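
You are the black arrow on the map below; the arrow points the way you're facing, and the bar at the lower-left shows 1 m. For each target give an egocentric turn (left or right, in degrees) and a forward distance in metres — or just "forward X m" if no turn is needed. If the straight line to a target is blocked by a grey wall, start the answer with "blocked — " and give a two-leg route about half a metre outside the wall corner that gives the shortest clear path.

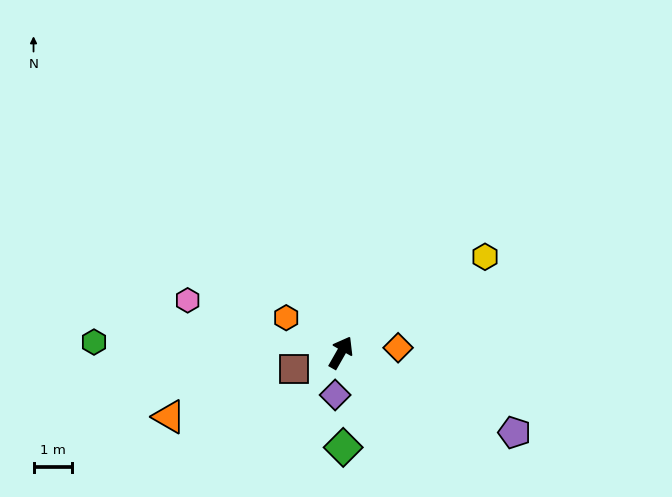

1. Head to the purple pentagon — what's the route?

turn right 85°, forward 5.0 m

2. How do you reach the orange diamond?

turn right 55°, forward 1.5 m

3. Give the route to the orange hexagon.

turn left 87°, forward 1.7 m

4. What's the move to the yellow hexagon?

turn right 27°, forward 4.5 m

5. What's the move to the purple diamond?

turn right 158°, forward 1.1 m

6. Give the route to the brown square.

turn left 139°, forward 1.3 m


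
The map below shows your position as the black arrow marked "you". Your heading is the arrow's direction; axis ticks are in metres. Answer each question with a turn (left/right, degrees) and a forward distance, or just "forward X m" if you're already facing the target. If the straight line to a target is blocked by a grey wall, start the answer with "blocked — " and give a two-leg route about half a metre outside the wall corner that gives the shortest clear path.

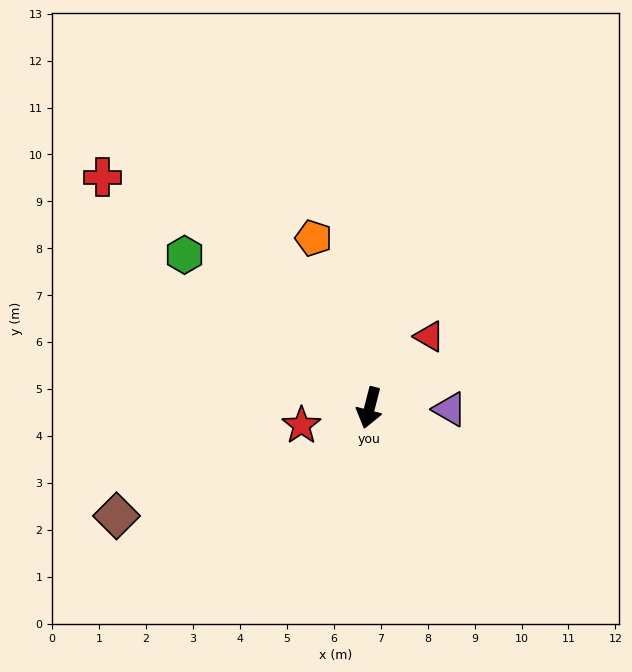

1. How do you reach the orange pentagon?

turn right 147°, forward 3.8 m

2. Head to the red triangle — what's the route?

turn left 154°, forward 2.0 m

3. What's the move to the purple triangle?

turn left 103°, forward 1.7 m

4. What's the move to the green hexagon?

turn right 115°, forward 5.1 m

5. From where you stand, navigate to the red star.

turn right 61°, forward 1.5 m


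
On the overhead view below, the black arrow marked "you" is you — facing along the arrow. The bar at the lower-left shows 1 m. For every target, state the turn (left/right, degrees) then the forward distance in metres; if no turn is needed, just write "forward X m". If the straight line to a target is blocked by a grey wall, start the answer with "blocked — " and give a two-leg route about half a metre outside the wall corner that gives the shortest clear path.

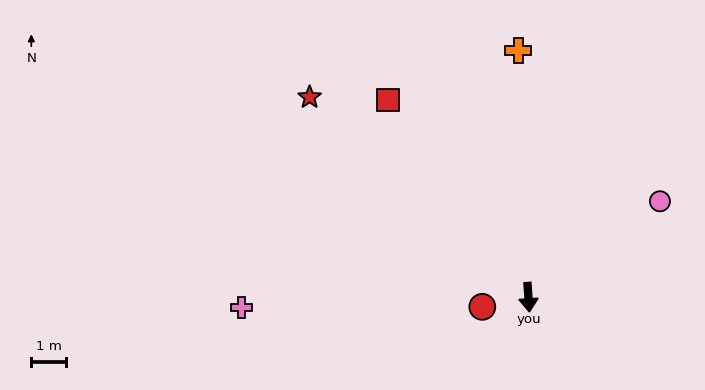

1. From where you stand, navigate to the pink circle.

turn left 122°, forward 4.7 m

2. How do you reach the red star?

turn right 136°, forward 8.6 m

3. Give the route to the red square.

turn right 148°, forward 7.1 m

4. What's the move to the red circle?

turn right 82°, forward 1.4 m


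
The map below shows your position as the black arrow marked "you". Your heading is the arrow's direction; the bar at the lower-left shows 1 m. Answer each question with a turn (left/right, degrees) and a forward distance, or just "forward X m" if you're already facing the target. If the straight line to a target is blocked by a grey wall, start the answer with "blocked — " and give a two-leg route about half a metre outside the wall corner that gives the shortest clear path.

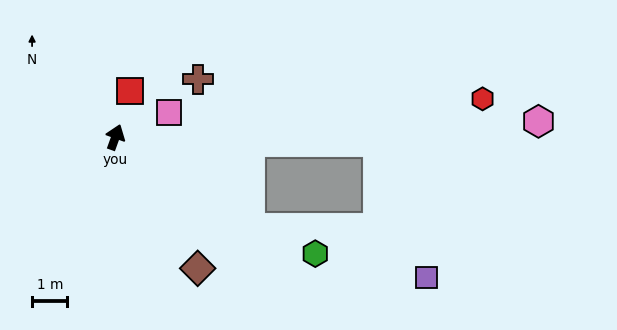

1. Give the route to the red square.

turn left 2°, forward 1.4 m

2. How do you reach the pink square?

turn right 45°, forward 1.7 m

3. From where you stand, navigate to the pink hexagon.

turn right 68°, forward 12.0 m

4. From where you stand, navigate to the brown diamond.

turn right 128°, forward 4.4 m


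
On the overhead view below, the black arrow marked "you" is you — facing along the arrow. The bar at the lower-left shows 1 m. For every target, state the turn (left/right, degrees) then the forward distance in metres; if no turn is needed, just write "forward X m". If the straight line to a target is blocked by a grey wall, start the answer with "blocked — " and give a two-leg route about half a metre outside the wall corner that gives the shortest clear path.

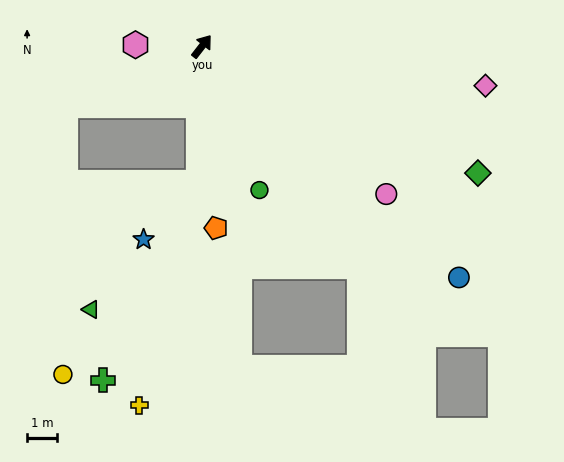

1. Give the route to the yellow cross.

blocked — turn right 144°, forward 4.6 m, then turn right 13°, forward 7.8 m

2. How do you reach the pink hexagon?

turn left 127°, forward 2.2 m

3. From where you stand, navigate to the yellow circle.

blocked — turn left 151°, forward 5.0 m, then turn left 66°, forward 9.1 m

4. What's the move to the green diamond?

turn right 77°, forward 10.3 m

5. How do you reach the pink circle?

turn right 91°, forward 8.0 m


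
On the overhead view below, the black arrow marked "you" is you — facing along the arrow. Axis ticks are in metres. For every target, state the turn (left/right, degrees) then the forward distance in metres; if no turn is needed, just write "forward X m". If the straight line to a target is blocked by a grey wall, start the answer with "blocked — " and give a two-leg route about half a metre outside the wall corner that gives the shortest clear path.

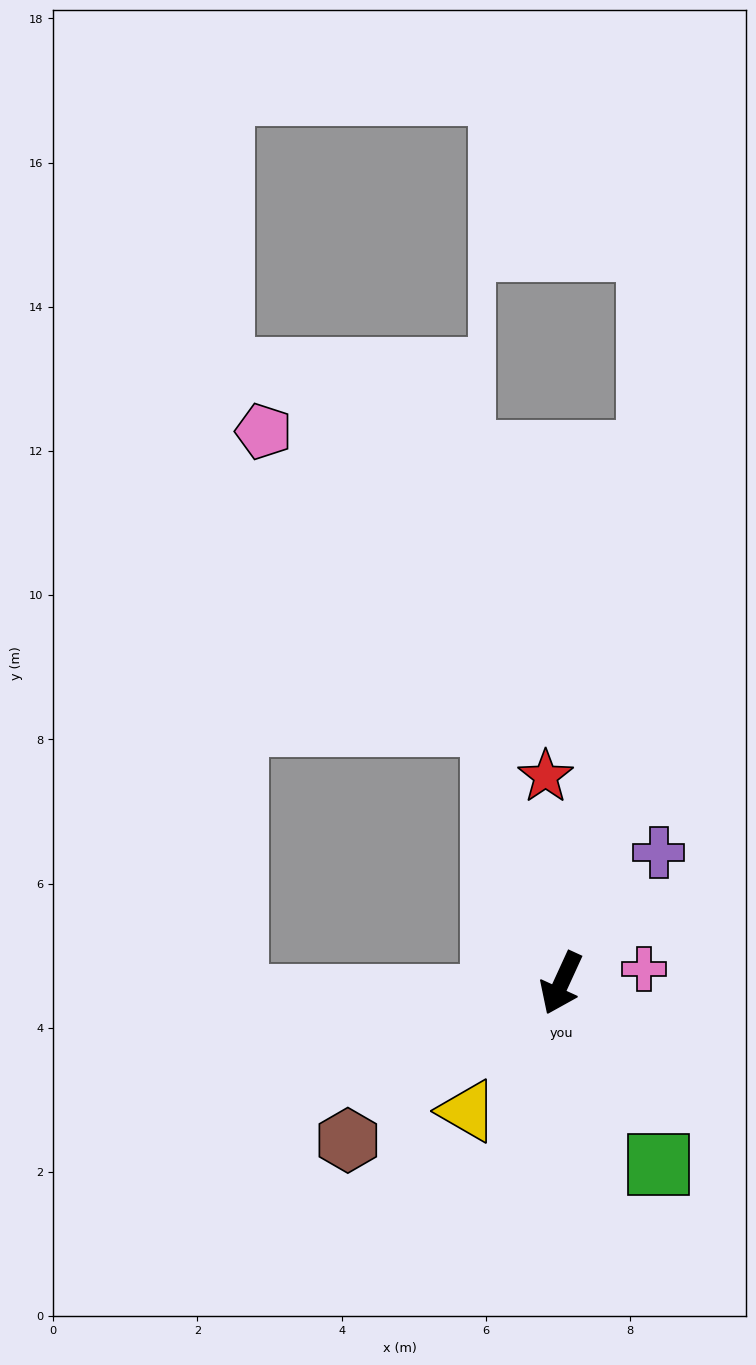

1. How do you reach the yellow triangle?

turn right 12°, forward 2.2 m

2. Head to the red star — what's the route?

turn right 151°, forward 2.9 m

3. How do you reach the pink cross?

turn left 124°, forward 1.2 m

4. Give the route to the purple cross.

turn left 168°, forward 2.3 m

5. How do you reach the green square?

turn left 53°, forward 2.9 m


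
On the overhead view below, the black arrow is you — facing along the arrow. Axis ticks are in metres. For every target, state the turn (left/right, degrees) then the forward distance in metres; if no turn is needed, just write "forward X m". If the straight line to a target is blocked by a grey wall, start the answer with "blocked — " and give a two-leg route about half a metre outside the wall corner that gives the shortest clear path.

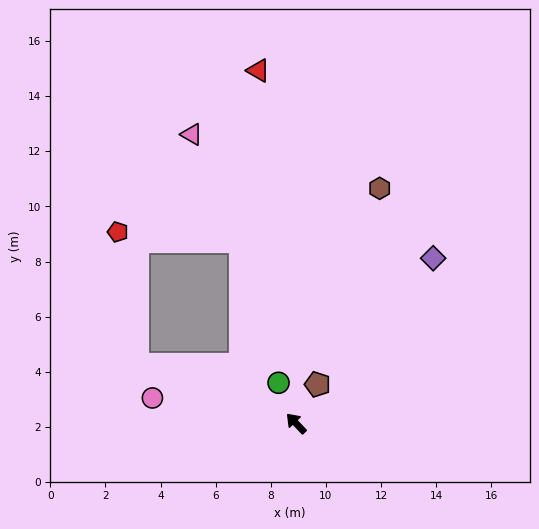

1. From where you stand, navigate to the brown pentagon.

turn right 72°, forward 1.6 m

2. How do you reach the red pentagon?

blocked — turn left 26°, forward 6.1 m, then turn right 61°, forward 4.8 m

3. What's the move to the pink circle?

turn left 36°, forward 5.3 m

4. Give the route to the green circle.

turn right 20°, forward 1.6 m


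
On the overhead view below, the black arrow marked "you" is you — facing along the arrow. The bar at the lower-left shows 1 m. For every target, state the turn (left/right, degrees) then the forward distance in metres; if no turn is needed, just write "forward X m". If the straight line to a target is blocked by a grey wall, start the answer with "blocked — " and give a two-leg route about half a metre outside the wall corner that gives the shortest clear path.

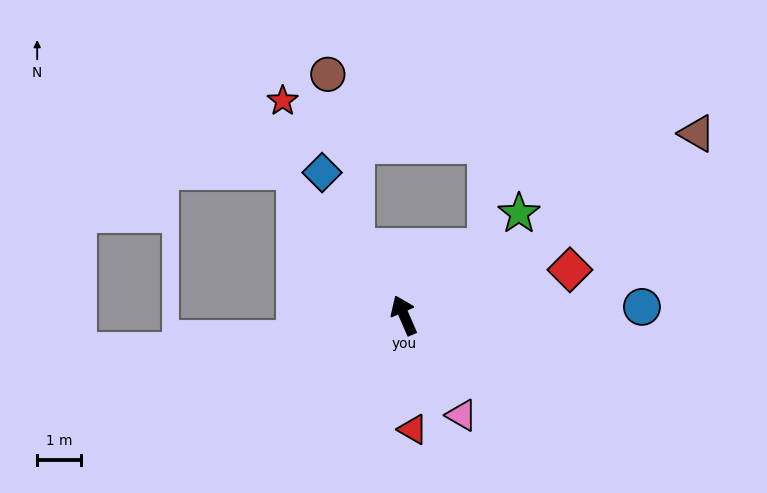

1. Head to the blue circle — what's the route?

turn right 112°, forward 5.4 m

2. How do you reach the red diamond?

turn right 98°, forward 3.9 m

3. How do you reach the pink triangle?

turn right 174°, forward 2.6 m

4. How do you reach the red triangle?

turn left 161°, forward 2.6 m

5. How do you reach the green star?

turn right 72°, forward 3.5 m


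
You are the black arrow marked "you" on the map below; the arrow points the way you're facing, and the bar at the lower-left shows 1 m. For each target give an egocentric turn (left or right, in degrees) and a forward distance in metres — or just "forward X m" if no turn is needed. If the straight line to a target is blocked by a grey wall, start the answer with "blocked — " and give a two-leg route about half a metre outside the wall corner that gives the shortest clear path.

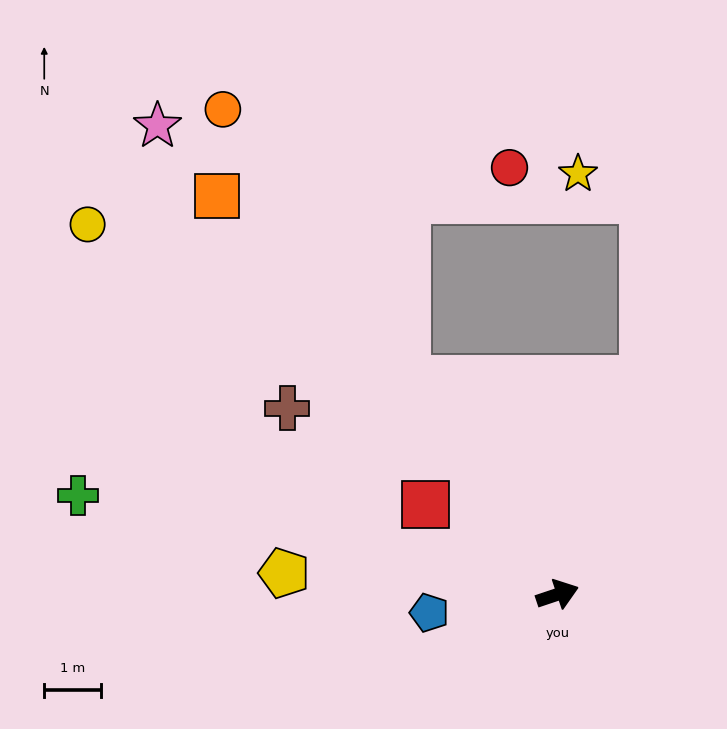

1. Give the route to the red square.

turn left 127°, forward 2.8 m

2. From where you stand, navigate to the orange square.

turn left 112°, forward 9.3 m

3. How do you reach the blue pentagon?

turn left 170°, forward 2.3 m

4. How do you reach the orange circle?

turn left 106°, forward 10.5 m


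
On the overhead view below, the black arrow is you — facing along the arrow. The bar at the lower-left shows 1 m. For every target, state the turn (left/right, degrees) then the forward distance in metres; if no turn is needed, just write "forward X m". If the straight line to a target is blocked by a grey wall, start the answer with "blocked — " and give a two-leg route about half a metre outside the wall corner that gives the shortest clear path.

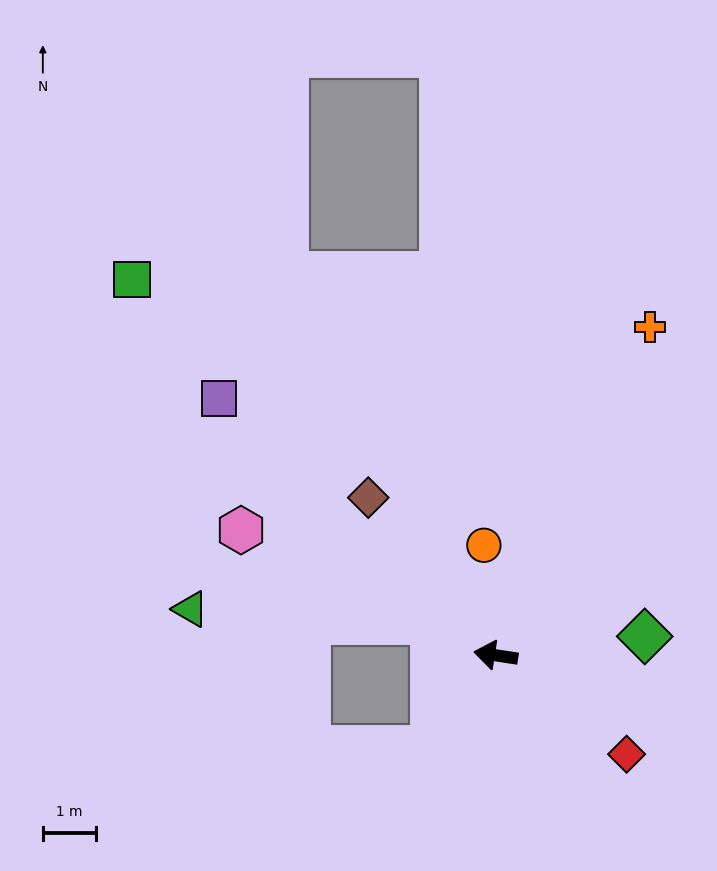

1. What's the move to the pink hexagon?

turn right 17°, forward 5.3 m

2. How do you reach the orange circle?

turn right 75°, forward 2.1 m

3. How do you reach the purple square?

turn right 34°, forward 7.1 m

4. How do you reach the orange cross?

turn right 106°, forward 6.8 m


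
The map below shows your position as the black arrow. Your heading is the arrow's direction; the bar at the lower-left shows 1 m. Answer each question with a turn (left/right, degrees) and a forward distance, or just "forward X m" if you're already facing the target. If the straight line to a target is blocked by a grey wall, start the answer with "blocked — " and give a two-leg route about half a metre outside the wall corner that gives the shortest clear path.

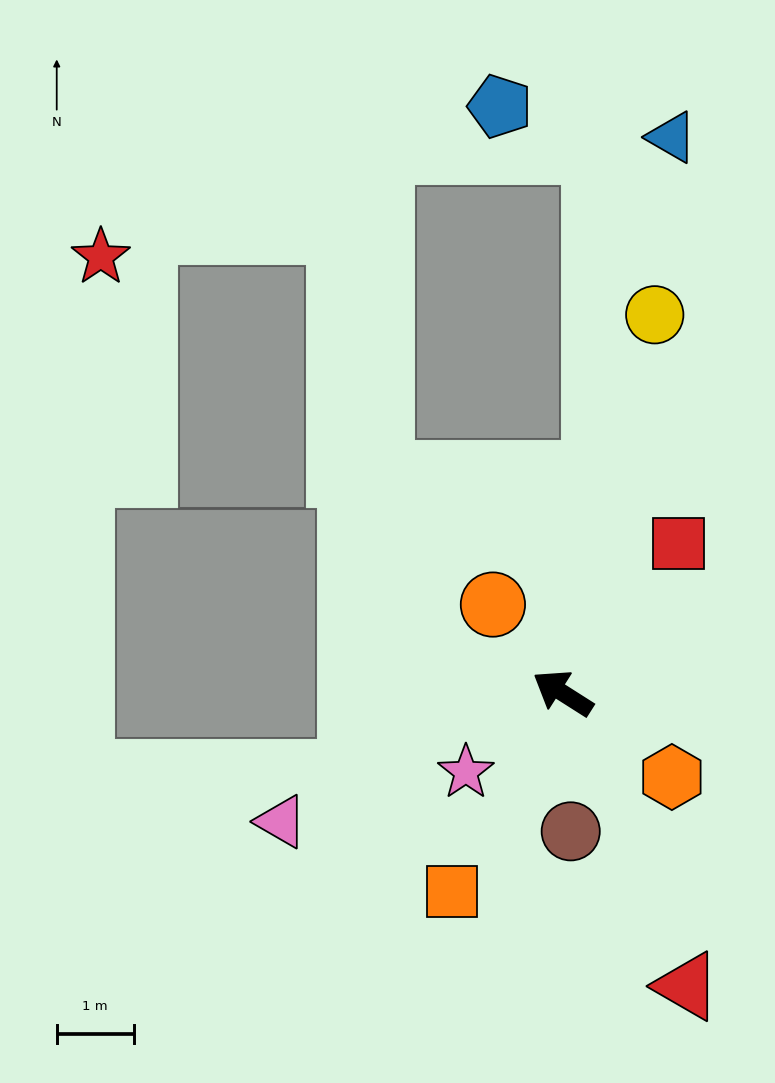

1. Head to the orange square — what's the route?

turn left 93°, forward 3.0 m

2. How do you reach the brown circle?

turn left 126°, forward 1.8 m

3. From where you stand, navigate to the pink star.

turn left 72°, forward 1.6 m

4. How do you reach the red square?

turn right 95°, forward 2.5 m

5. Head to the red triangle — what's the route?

turn left 145°, forward 4.1 m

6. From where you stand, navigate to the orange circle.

turn right 19°, forward 1.5 m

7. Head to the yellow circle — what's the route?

turn right 71°, forward 5.1 m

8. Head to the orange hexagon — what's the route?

turn left 175°, forward 1.8 m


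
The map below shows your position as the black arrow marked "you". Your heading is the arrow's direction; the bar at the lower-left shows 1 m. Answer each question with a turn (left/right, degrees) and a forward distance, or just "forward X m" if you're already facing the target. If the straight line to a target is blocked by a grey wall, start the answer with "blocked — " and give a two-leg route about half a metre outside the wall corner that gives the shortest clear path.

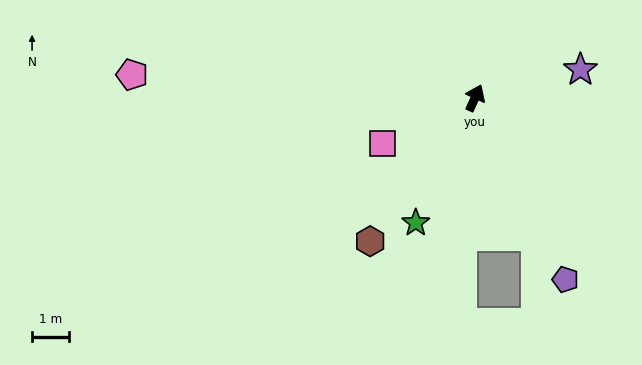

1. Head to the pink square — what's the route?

turn left 141°, forward 2.8 m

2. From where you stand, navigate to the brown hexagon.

turn left 168°, forward 4.8 m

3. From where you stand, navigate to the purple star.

turn right 51°, forward 2.9 m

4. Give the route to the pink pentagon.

turn left 111°, forward 9.2 m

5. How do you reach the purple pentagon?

turn right 129°, forward 5.4 m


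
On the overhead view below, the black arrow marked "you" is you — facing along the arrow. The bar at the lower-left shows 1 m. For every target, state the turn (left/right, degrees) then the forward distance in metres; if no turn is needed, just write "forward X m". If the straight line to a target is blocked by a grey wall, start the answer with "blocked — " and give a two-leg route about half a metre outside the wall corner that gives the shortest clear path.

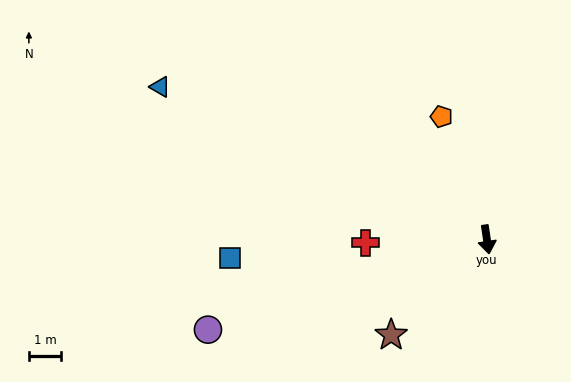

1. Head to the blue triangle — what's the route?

turn right 124°, forward 11.1 m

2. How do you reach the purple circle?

turn right 81°, forward 9.0 m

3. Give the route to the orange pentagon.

turn right 168°, forward 4.0 m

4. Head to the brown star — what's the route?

turn right 54°, forward 4.2 m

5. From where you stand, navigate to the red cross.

turn right 97°, forward 3.7 m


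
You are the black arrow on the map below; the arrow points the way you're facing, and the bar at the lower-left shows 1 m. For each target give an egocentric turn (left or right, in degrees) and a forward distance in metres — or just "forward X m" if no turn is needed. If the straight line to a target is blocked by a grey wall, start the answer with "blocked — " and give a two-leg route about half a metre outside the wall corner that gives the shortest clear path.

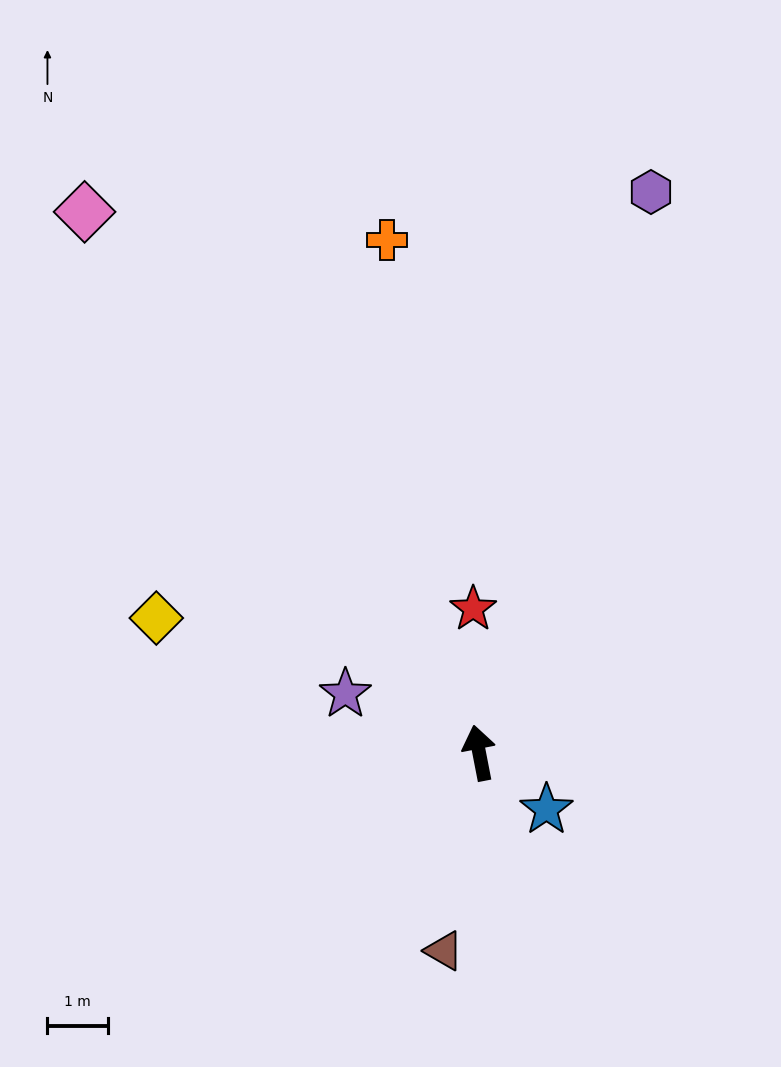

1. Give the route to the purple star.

turn left 55°, forward 2.4 m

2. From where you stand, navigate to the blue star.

turn right 141°, forward 1.5 m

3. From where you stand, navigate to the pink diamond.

turn left 25°, forward 11.1 m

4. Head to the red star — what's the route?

turn right 9°, forward 2.4 m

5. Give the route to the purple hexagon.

turn right 28°, forward 9.7 m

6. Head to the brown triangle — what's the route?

turn left 159°, forward 3.3 m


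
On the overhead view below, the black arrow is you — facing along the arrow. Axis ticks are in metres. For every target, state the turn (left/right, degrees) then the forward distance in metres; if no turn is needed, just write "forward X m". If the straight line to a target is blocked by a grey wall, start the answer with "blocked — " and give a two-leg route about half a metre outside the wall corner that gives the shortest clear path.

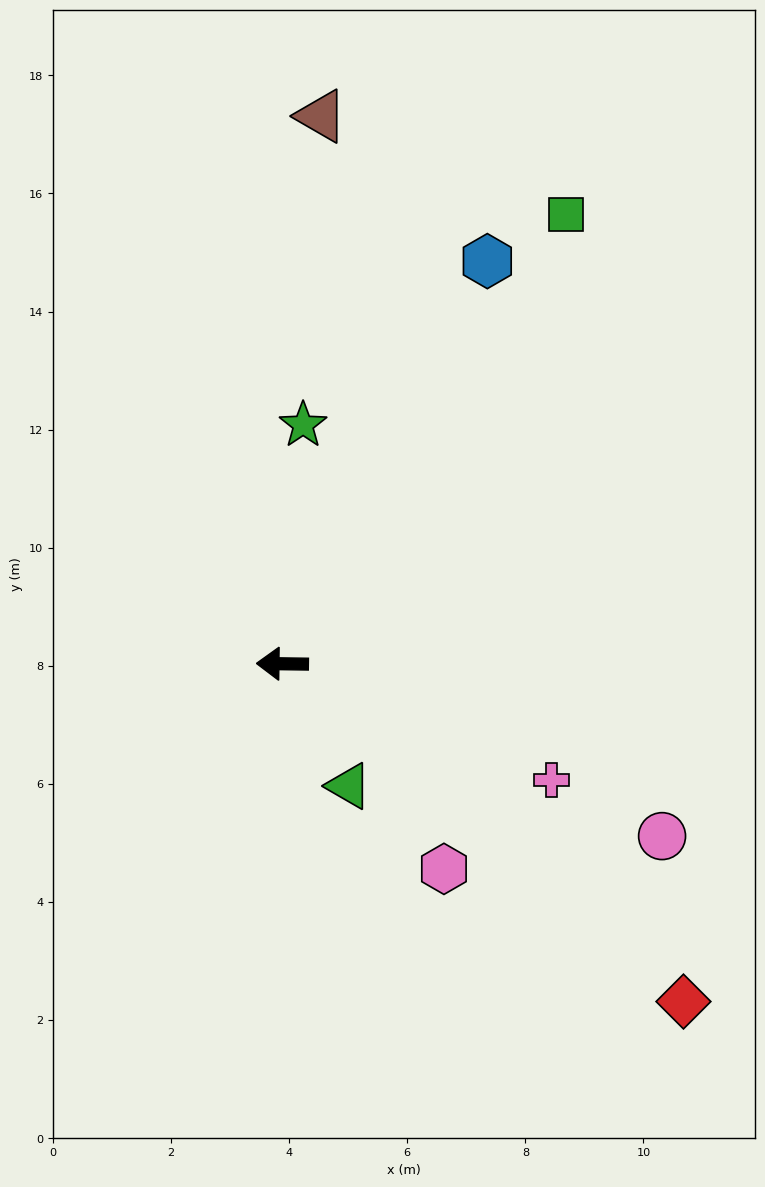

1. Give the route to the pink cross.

turn left 157°, forward 5.0 m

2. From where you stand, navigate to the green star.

turn right 94°, forward 4.1 m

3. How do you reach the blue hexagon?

turn right 116°, forward 7.7 m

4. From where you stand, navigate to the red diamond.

turn left 141°, forward 8.9 m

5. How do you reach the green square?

turn right 121°, forward 9.0 m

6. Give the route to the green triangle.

turn left 119°, forward 2.4 m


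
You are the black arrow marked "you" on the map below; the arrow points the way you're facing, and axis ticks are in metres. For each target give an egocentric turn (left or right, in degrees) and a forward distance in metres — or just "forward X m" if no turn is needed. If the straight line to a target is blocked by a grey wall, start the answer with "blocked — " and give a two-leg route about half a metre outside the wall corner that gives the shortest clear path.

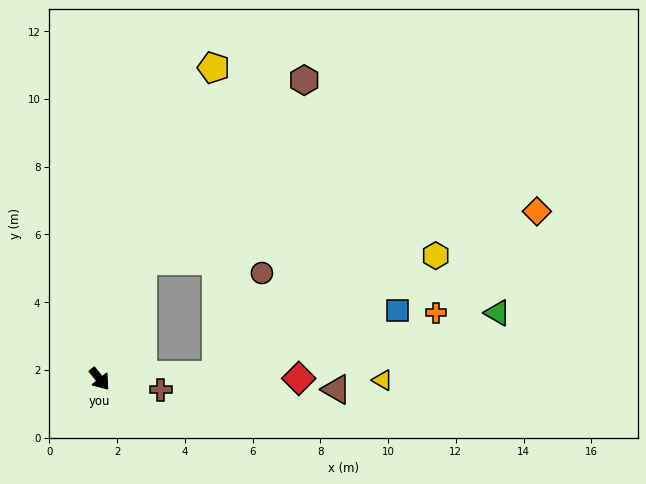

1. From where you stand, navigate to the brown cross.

turn left 41°, forward 1.8 m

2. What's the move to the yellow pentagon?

turn left 121°, forward 9.8 m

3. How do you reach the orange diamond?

blocked — turn left 121°, forward 3.7 m, then turn right 63°, forward 11.7 m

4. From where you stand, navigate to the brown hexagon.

blocked — turn left 121°, forward 3.7 m, then turn right 22°, forward 7.1 m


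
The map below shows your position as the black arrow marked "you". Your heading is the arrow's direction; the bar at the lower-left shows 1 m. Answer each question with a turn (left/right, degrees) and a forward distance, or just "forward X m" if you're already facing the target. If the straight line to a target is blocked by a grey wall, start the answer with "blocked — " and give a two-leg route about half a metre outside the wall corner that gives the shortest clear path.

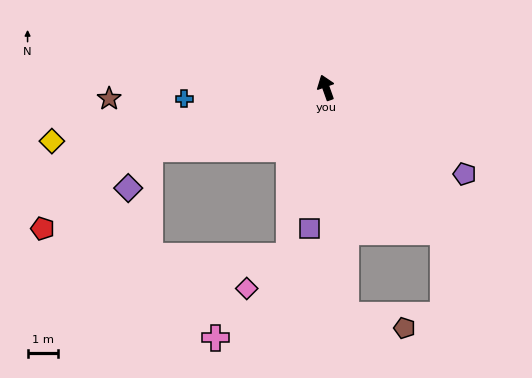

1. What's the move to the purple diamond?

blocked — turn left 90°, forward 6.1 m, then turn left 41°, forward 1.5 m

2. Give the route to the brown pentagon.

blocked — turn left 165°, forward 7.4 m, then turn left 73°, forward 2.0 m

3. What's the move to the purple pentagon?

turn right 142°, forward 5.3 m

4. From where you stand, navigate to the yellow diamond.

turn left 81°, forward 9.1 m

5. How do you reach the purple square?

turn left 154°, forward 4.6 m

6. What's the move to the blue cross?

turn left 75°, forward 4.6 m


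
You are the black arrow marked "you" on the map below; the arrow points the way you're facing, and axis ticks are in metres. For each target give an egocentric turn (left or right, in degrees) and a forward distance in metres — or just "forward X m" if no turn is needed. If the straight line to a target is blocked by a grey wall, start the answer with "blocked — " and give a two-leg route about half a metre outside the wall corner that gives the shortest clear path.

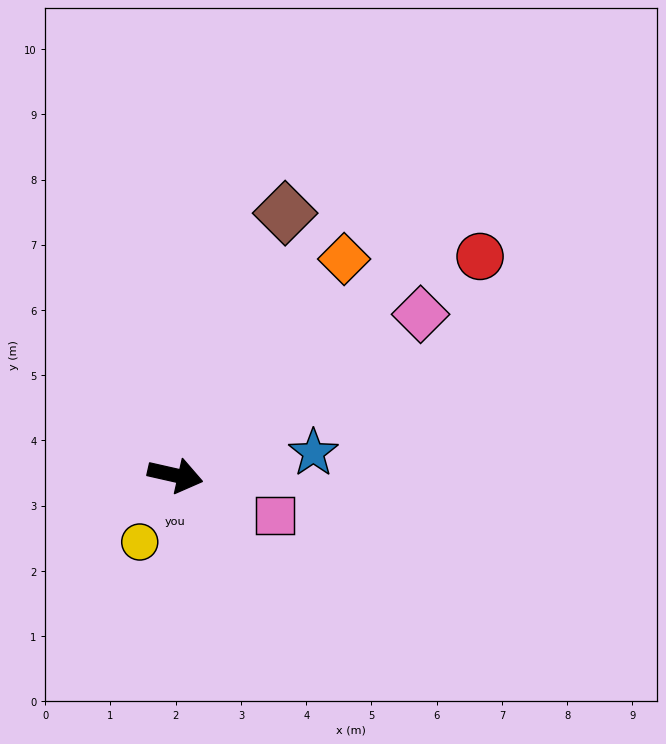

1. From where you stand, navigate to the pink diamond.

turn left 46°, forward 4.5 m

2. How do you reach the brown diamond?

turn left 80°, forward 4.4 m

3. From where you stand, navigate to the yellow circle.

turn right 105°, forward 1.2 m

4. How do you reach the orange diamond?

turn left 65°, forward 4.2 m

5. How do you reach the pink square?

turn right 9°, forward 1.6 m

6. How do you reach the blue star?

turn left 22°, forward 2.1 m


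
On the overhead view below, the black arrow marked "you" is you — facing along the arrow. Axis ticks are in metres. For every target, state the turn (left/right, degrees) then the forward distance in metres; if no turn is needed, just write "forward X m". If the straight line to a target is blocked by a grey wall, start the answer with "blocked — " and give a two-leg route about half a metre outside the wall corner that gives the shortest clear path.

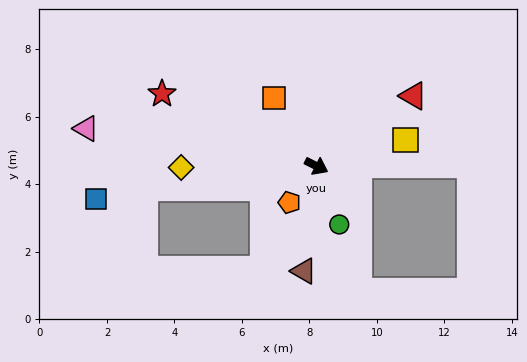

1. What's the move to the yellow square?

turn left 43°, forward 2.7 m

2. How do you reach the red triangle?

turn left 63°, forward 3.5 m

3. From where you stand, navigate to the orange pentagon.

turn right 100°, forward 1.3 m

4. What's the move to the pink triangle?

turn right 163°, forward 6.9 m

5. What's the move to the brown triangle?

turn right 70°, forward 3.1 m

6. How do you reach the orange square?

turn left 148°, forward 2.4 m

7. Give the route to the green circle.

turn right 42°, forward 1.9 m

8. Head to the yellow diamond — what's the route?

turn right 153°, forward 4.0 m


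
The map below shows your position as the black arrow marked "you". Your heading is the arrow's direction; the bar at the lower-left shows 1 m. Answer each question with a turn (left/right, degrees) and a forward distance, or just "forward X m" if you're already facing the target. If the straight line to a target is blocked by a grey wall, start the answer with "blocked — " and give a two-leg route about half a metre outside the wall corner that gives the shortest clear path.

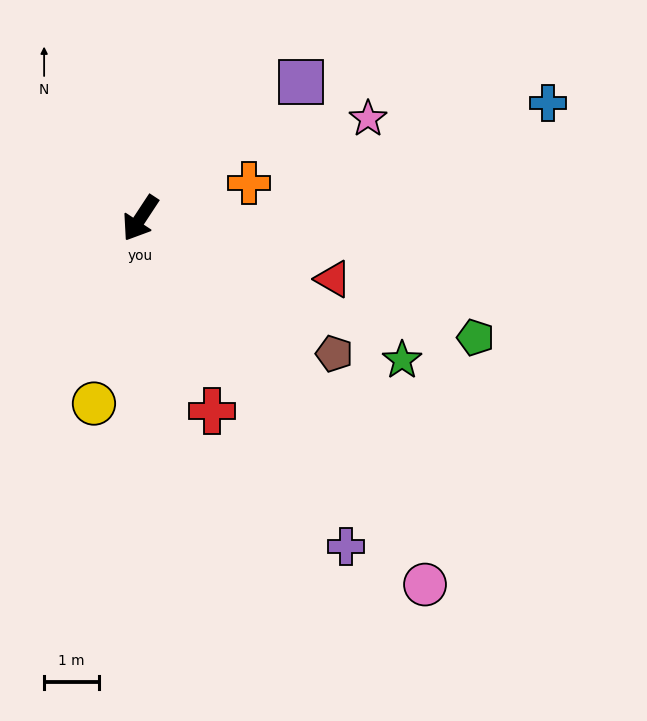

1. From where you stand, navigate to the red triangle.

turn left 106°, forward 3.7 m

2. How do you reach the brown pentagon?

turn left 88°, forward 4.3 m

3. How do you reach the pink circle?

turn left 71°, forward 8.4 m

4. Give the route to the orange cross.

turn left 141°, forward 2.1 m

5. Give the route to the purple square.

turn left 164°, forward 3.8 m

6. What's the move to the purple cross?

turn left 65°, forward 7.0 m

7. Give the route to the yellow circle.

turn left 19°, forward 3.5 m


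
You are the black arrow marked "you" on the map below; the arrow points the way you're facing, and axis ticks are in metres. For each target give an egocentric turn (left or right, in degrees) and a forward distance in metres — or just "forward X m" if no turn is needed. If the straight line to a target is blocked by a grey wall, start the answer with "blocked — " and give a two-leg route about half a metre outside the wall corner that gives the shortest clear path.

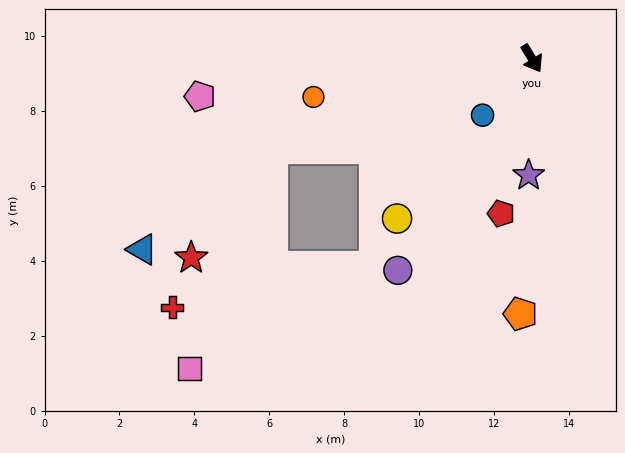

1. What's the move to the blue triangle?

blocked — turn right 102°, forward 7.3 m, then turn left 19°, forward 4.4 m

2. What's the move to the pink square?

blocked — turn right 102°, forward 7.3 m, then turn left 50°, forward 6.3 m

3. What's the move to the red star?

blocked — turn right 102°, forward 7.3 m, then turn left 34°, forward 3.6 m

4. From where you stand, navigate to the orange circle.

turn right 111°, forward 5.9 m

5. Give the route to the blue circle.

turn right 72°, forward 2.0 m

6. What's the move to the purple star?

turn right 33°, forward 3.1 m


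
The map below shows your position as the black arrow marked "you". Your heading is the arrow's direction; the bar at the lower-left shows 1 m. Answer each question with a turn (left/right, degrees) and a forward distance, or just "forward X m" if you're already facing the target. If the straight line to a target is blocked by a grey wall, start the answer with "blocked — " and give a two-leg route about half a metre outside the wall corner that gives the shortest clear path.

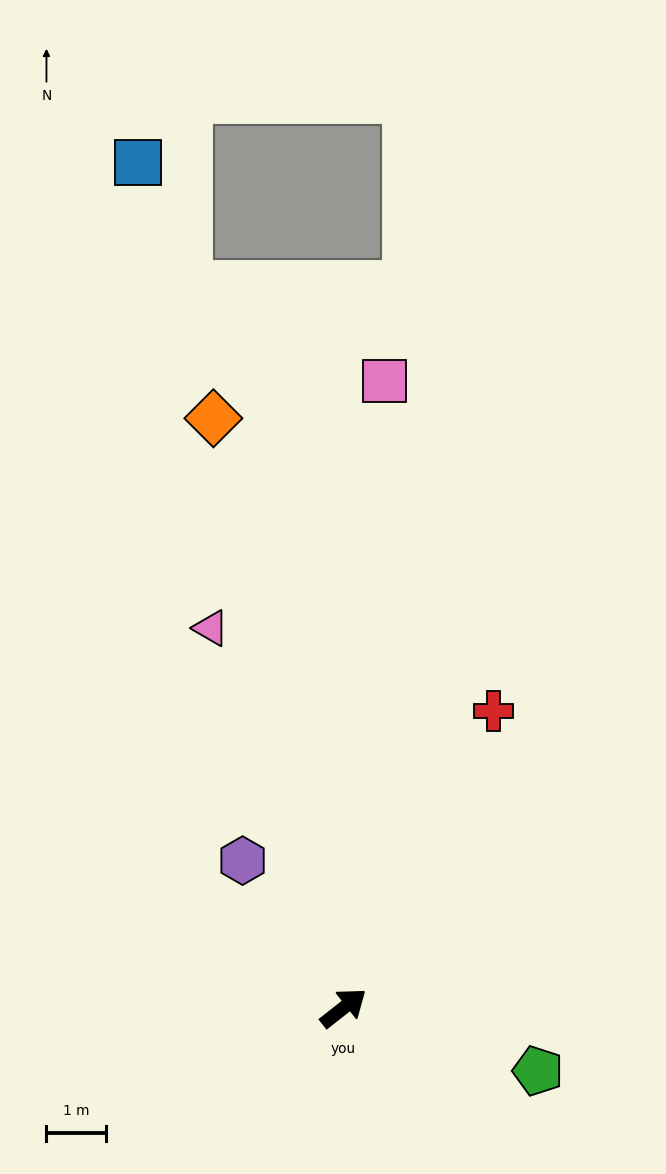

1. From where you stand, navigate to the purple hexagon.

turn left 86°, forward 3.0 m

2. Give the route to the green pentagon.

turn right 56°, forward 3.5 m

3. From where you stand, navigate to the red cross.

turn left 25°, forward 5.6 m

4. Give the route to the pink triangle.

turn left 71°, forward 6.8 m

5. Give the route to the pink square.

turn left 48°, forward 10.6 m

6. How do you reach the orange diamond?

turn left 64°, forward 10.2 m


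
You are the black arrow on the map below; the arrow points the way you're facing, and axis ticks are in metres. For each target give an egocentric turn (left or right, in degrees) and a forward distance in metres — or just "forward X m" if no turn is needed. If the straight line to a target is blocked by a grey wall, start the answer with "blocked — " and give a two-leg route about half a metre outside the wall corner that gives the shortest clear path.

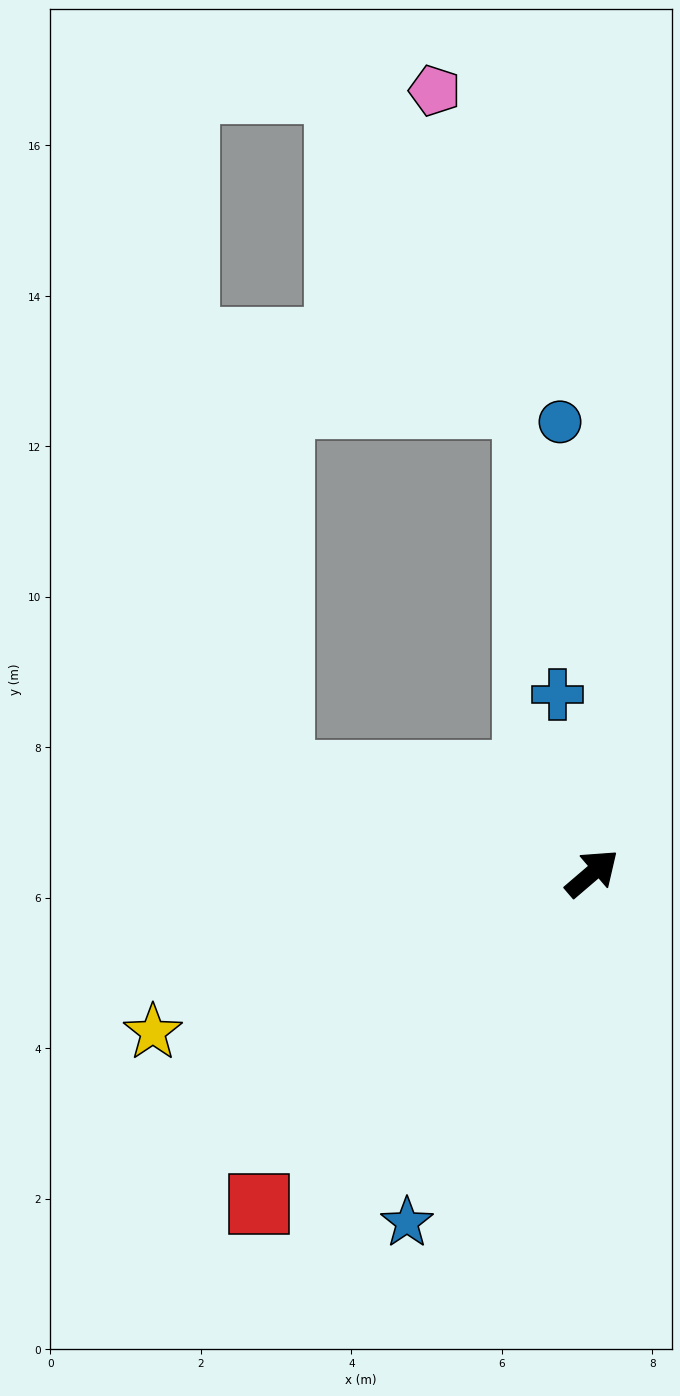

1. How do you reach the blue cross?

turn left 60°, forward 2.4 m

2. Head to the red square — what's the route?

turn right 176°, forward 6.2 m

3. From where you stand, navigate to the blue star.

turn right 158°, forward 5.3 m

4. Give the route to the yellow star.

turn left 159°, forward 6.2 m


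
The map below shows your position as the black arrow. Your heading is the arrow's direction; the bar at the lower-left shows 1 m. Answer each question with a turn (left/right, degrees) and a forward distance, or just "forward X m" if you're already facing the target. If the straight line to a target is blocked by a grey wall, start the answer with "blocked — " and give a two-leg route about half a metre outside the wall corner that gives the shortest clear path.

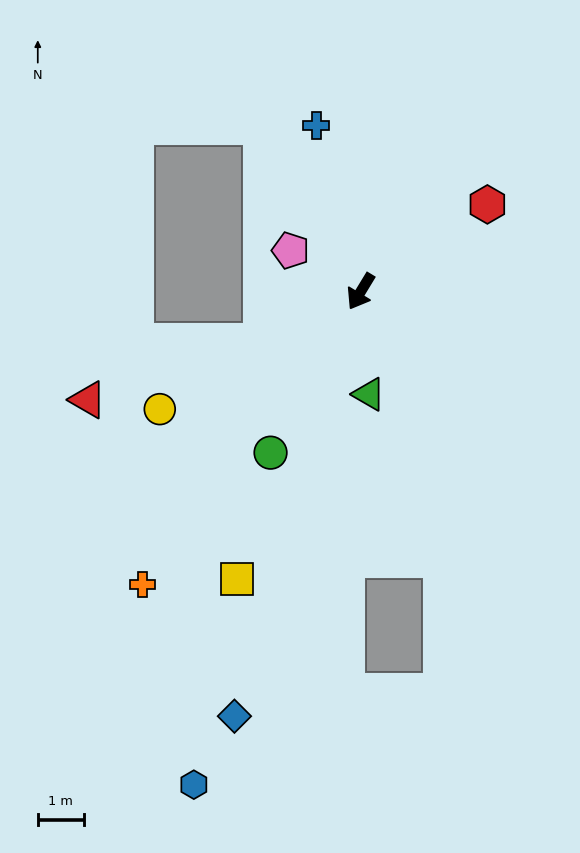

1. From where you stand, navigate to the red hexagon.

turn left 156°, forward 3.4 m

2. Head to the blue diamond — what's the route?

turn left 15°, forward 9.7 m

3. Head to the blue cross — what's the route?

turn right 134°, forward 3.8 m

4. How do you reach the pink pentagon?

turn right 89°, forward 1.8 m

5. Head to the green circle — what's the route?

turn left 2°, forward 4.0 m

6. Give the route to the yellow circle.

turn right 28°, forward 5.1 m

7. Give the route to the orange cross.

turn right 5°, forward 8.0 m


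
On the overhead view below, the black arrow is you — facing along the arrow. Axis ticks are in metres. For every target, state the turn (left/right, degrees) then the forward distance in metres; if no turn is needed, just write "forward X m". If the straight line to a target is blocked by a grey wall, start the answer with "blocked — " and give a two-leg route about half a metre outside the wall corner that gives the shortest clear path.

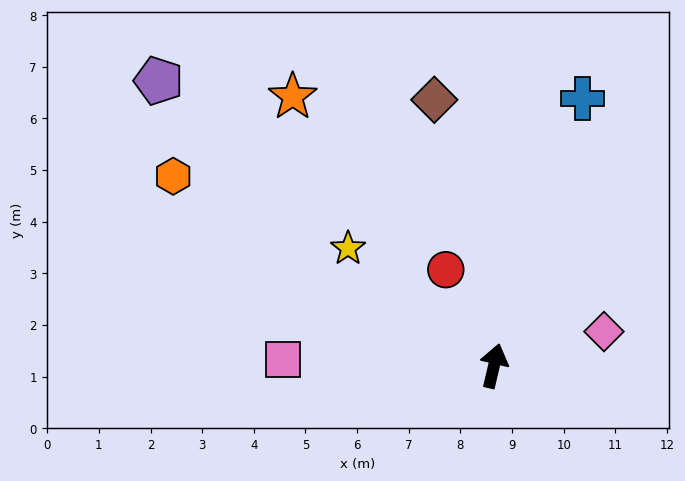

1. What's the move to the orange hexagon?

turn left 73°, forward 7.2 m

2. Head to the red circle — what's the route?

turn left 40°, forward 2.1 m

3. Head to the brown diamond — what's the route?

turn left 26°, forward 5.3 m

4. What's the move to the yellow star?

turn left 64°, forward 3.6 m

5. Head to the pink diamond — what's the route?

turn right 59°, forward 2.2 m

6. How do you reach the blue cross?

turn right 5°, forward 5.5 m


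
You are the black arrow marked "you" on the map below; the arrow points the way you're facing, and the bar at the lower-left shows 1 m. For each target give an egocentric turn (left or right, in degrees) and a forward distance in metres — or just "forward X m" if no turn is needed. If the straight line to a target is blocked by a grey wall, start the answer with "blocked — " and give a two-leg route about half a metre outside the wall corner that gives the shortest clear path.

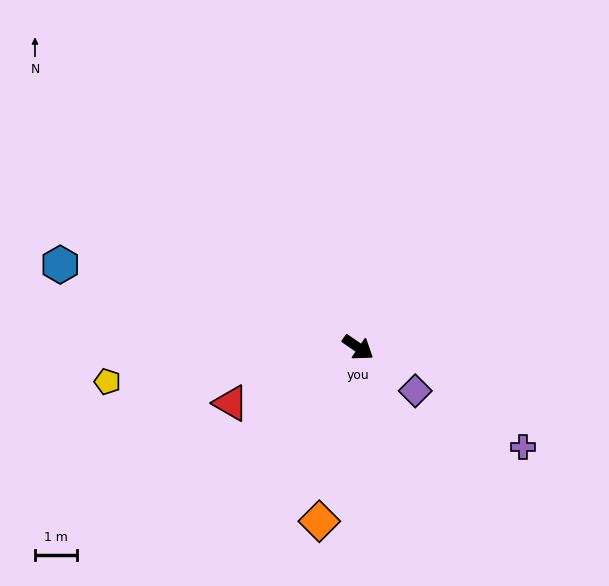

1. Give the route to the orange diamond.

turn right 68°, forward 4.3 m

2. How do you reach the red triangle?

turn right 122°, forward 3.3 m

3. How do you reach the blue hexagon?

turn right 161°, forward 7.4 m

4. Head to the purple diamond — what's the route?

turn right 3°, forward 1.7 m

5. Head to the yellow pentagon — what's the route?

turn right 138°, forward 6.1 m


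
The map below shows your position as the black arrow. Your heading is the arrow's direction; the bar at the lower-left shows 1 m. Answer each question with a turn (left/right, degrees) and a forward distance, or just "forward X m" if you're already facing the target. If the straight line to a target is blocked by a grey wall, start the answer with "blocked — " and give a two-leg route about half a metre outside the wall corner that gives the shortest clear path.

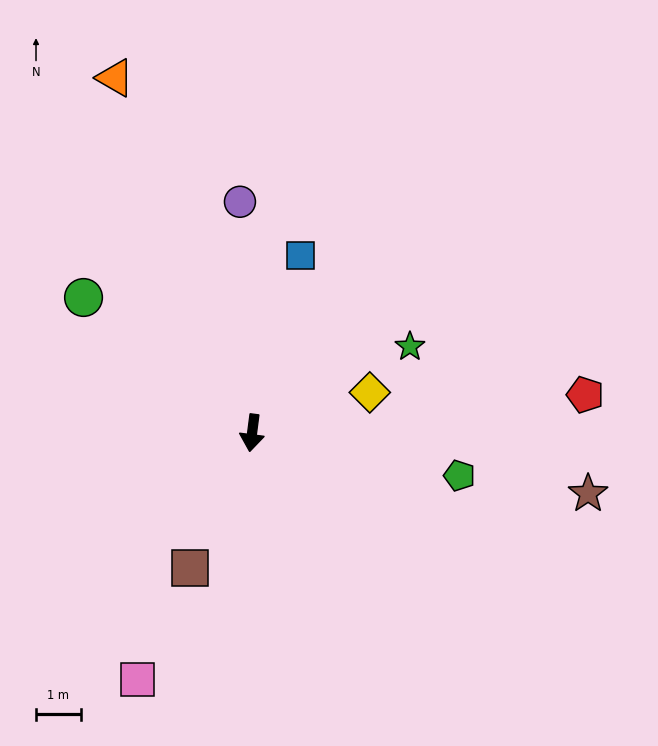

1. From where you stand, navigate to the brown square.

turn right 17°, forward 3.3 m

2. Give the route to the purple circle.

turn right 170°, forward 5.2 m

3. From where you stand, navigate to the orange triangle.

turn right 152°, forward 8.5 m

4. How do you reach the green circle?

turn right 121°, forward 4.8 m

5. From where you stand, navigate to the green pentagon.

turn left 86°, forward 4.7 m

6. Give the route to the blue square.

turn left 172°, forward 4.1 m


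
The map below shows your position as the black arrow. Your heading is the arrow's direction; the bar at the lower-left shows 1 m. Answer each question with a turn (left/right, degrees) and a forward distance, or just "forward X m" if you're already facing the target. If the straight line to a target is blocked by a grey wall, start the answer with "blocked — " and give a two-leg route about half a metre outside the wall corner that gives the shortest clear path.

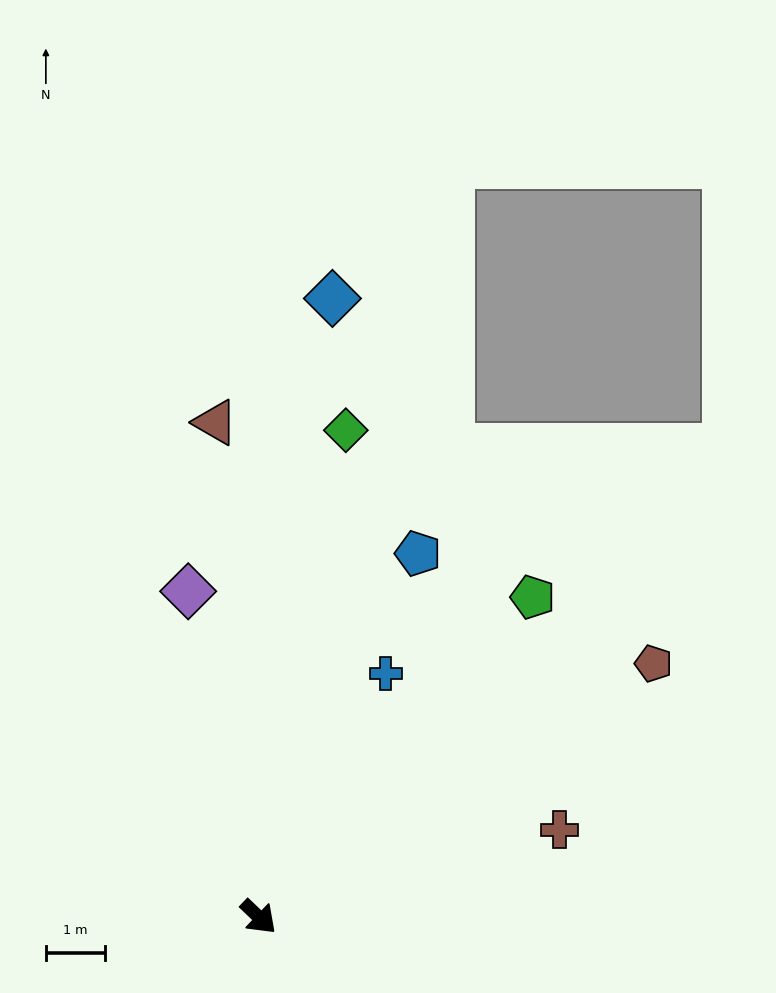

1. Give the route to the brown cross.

turn left 60°, forward 5.3 m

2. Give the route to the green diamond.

turn left 124°, forward 8.3 m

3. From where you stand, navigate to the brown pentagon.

turn left 76°, forward 7.9 m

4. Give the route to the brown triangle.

turn left 139°, forward 8.4 m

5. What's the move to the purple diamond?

turn left 146°, forward 5.6 m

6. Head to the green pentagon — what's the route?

turn left 93°, forward 7.1 m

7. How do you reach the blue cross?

turn left 106°, forward 4.6 m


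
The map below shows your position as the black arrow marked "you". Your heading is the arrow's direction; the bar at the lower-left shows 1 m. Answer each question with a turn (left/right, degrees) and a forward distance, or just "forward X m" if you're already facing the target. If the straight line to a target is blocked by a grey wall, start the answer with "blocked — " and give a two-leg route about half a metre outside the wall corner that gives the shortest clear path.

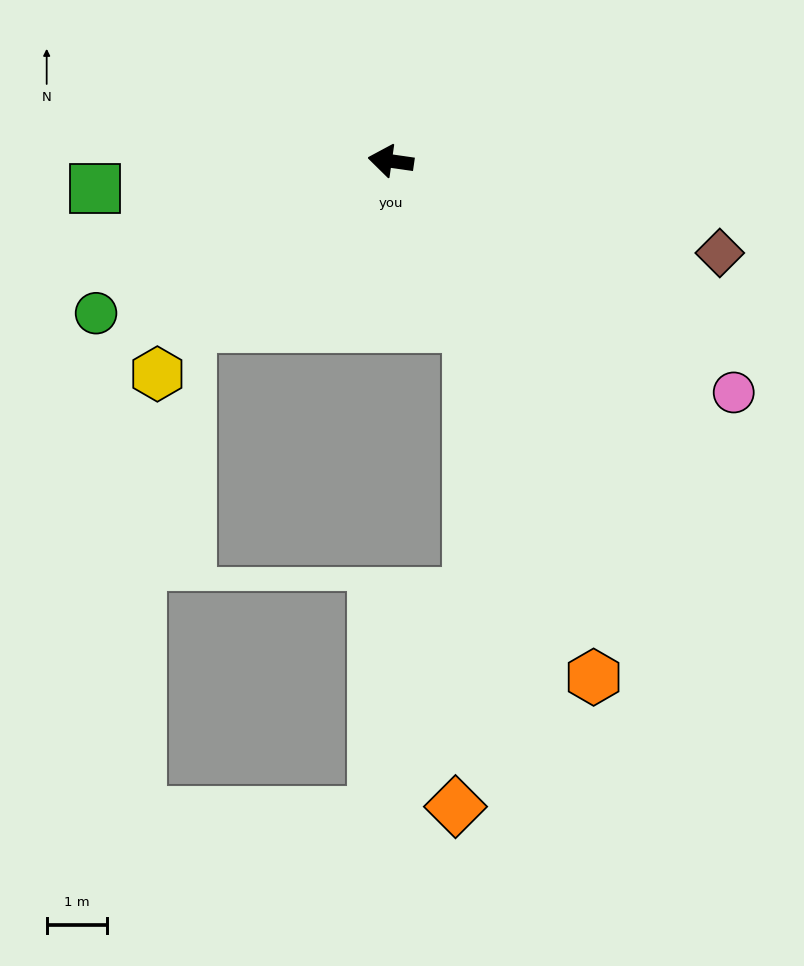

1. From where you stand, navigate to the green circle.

turn left 35°, forward 5.5 m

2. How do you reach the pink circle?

turn left 154°, forward 6.9 m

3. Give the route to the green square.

turn left 13°, forward 4.9 m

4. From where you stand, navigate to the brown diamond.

turn left 173°, forward 5.7 m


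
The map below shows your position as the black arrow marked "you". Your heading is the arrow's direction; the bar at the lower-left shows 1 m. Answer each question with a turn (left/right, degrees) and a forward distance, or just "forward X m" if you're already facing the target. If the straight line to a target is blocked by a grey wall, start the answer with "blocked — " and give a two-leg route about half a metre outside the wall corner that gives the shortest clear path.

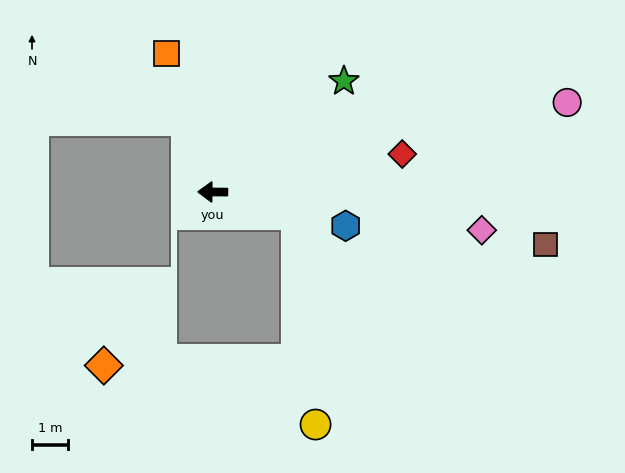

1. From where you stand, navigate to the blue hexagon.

turn left 166°, forward 3.8 m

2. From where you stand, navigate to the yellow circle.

blocked — turn left 166°, forward 2.4 m, then turn right 70°, forward 5.8 m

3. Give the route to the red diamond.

turn right 168°, forward 5.3 m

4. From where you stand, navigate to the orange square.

turn right 71°, forward 4.0 m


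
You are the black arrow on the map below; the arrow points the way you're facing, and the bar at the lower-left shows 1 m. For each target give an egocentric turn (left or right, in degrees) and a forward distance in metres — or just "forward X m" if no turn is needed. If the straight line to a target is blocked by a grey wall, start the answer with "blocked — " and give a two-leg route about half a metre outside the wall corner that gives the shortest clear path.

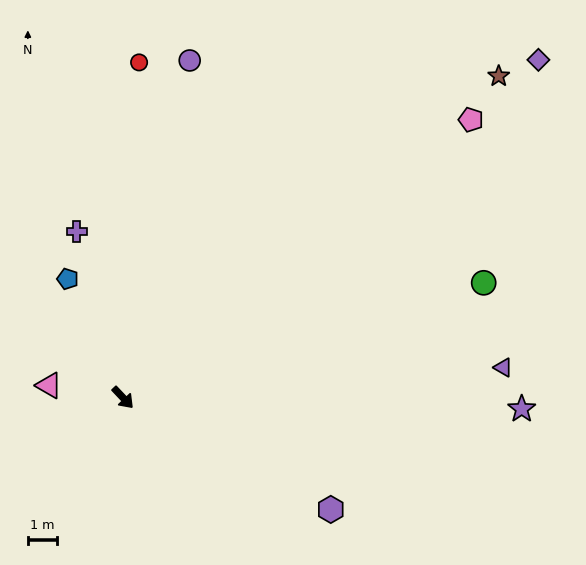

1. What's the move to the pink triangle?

turn right 143°, forward 2.5 m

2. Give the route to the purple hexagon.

turn left 18°, forward 8.0 m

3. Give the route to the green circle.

turn left 64°, forward 12.8 m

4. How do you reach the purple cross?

turn left 152°, forward 5.8 m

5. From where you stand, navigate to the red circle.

turn left 134°, forward 11.4 m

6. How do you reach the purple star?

turn left 45°, forward 13.5 m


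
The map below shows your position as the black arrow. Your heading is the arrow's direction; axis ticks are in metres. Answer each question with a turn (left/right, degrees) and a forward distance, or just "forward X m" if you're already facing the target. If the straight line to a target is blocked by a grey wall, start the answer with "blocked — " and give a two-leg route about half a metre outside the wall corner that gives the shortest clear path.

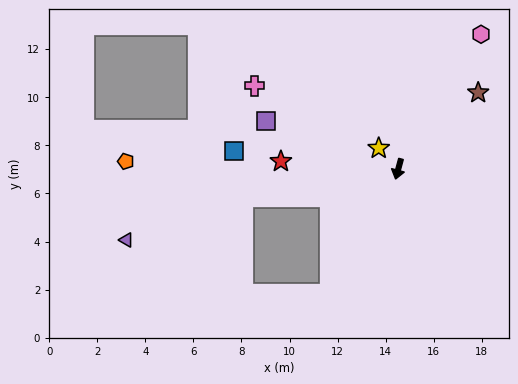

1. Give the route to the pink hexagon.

turn left 164°, forward 6.6 m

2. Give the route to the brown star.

turn left 149°, forward 4.6 m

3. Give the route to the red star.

turn right 79°, forward 4.9 m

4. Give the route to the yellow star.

turn right 122°, forward 1.2 m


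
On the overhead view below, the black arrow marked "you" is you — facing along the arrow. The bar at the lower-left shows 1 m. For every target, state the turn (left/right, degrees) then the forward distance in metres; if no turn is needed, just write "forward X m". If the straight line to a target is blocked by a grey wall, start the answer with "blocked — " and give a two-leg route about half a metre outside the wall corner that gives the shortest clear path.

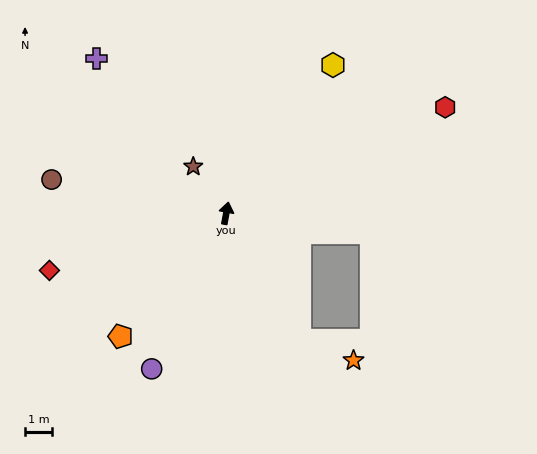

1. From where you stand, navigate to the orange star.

blocked — turn right 139°, forward 5.5 m, then turn left 39°, forward 2.2 m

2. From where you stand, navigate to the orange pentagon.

turn left 150°, forward 6.1 m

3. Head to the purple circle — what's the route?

turn left 165°, forward 6.5 m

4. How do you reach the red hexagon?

turn right 54°, forward 9.1 m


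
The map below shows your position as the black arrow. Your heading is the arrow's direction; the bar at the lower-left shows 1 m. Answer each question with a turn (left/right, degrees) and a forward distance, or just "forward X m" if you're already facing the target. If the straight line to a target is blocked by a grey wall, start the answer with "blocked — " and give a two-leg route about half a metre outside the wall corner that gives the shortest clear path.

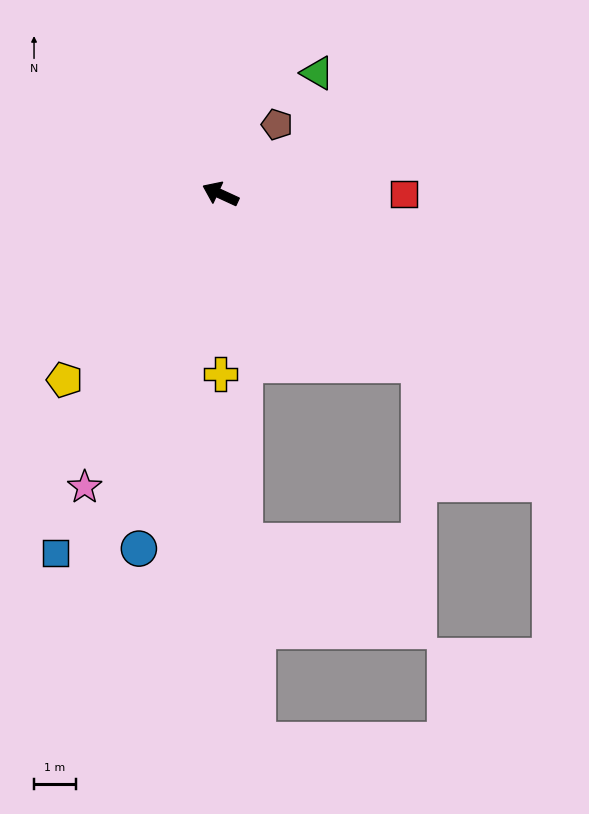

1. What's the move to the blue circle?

turn left 102°, forward 8.7 m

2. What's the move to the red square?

turn right 155°, forward 4.4 m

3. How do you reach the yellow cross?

turn left 115°, forward 4.3 m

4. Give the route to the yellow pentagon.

turn left 75°, forward 5.8 m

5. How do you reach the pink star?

turn left 90°, forward 7.7 m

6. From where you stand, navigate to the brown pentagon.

turn right 104°, forward 2.1 m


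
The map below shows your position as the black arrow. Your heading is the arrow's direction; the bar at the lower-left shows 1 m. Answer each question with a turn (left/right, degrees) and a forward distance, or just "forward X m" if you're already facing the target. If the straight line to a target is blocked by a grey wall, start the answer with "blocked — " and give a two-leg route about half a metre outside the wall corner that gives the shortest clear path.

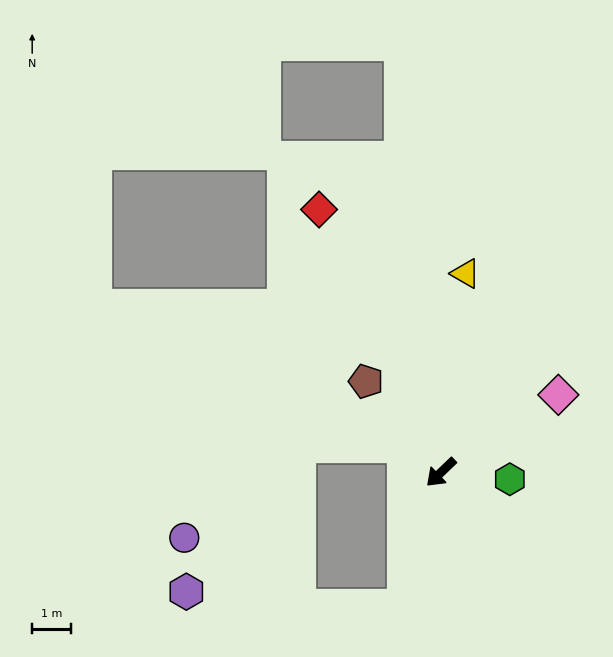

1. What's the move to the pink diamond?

turn left 170°, forward 3.6 m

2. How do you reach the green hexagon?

turn left 131°, forward 1.8 m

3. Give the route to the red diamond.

turn right 109°, forward 7.5 m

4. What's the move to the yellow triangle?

turn right 141°, forward 5.2 m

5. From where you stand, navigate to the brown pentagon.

turn right 94°, forward 3.0 m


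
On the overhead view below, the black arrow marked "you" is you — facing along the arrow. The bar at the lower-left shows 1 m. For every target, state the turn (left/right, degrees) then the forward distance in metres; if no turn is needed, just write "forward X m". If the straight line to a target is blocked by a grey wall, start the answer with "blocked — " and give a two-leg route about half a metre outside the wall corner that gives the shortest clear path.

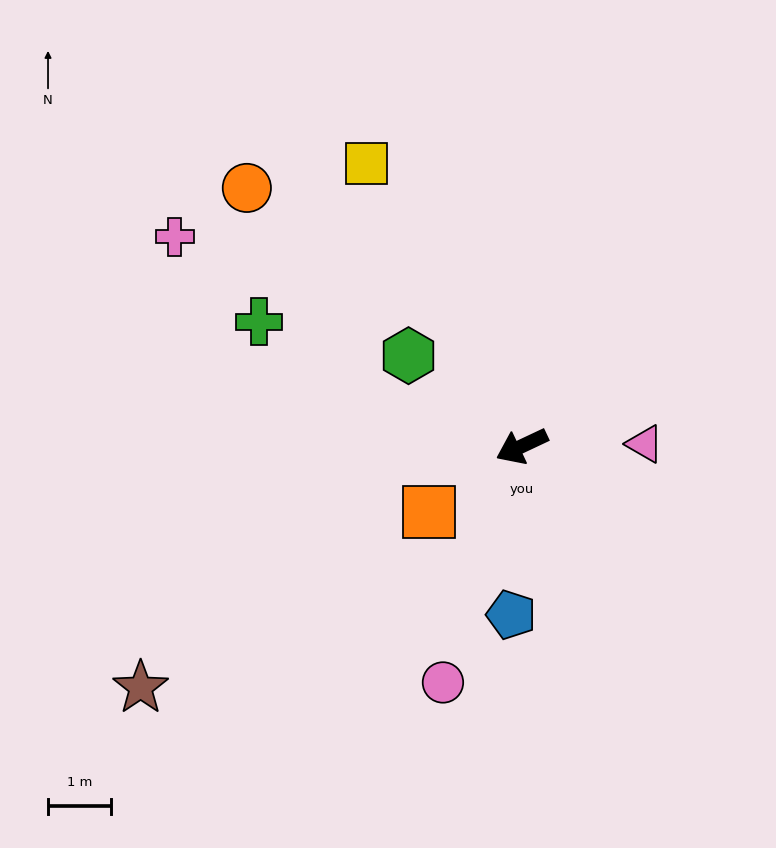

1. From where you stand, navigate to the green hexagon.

turn right 64°, forward 2.3 m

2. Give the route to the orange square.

turn left 10°, forward 1.8 m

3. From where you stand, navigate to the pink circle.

turn left 46°, forward 4.0 m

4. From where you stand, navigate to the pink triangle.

turn left 156°, forward 2.0 m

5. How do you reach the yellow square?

turn right 86°, forward 5.2 m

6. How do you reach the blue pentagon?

turn left 61°, forward 2.7 m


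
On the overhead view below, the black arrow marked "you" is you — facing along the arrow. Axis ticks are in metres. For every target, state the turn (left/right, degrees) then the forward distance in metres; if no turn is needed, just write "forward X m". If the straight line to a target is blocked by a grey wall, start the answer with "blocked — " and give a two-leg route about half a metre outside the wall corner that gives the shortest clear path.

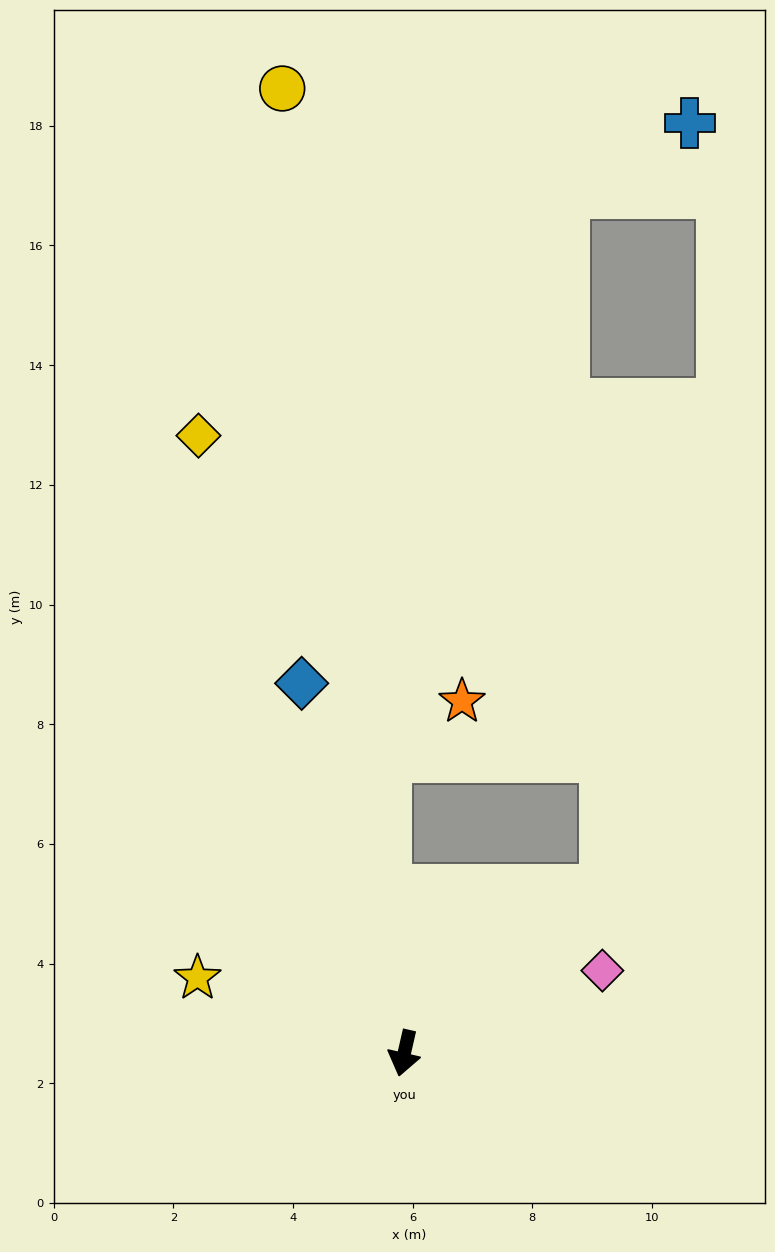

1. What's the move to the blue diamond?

turn right 152°, forward 6.4 m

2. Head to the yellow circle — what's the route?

turn right 160°, forward 16.2 m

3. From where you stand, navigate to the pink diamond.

turn left 126°, forward 3.6 m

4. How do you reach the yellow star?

turn right 97°, forward 3.7 m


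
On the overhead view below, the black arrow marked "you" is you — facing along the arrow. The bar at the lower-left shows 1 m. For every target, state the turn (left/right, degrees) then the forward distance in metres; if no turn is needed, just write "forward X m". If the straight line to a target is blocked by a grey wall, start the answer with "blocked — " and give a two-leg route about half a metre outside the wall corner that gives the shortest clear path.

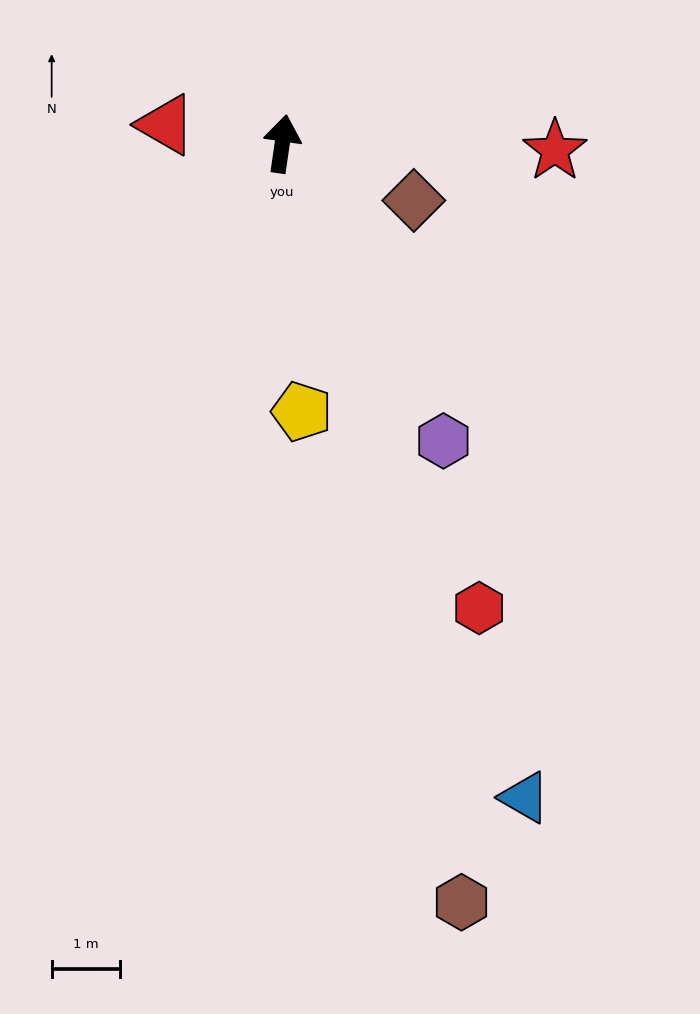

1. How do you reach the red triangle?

turn left 89°, forward 1.7 m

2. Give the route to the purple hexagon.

turn right 143°, forward 4.9 m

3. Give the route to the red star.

turn right 83°, forward 4.0 m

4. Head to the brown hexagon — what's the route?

turn right 158°, forward 11.4 m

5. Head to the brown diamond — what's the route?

turn right 105°, forward 2.1 m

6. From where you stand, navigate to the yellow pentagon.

turn right 168°, forward 3.9 m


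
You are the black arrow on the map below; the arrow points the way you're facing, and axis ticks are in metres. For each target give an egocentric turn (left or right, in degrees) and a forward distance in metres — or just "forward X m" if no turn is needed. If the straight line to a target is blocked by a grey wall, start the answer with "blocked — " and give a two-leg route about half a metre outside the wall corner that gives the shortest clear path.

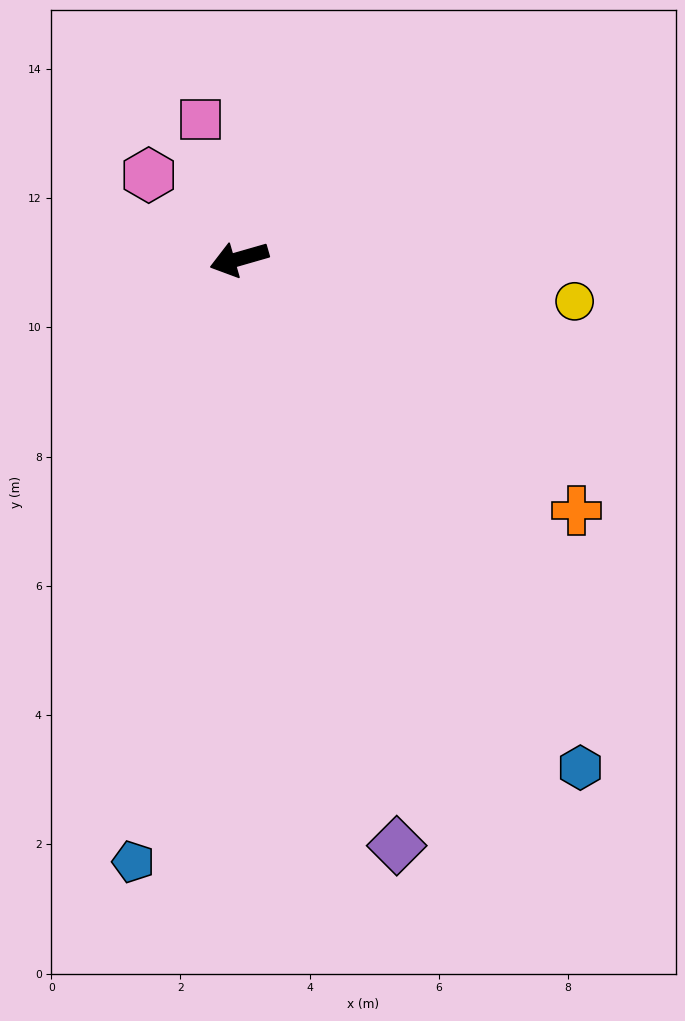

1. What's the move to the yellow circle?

turn left 157°, forward 5.2 m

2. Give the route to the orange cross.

turn left 127°, forward 6.5 m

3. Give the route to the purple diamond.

turn left 89°, forward 9.4 m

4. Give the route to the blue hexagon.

turn left 108°, forward 9.5 m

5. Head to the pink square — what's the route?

turn right 91°, forward 2.2 m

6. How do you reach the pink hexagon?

turn right 59°, forward 1.9 m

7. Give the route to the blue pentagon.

turn left 64°, forward 9.5 m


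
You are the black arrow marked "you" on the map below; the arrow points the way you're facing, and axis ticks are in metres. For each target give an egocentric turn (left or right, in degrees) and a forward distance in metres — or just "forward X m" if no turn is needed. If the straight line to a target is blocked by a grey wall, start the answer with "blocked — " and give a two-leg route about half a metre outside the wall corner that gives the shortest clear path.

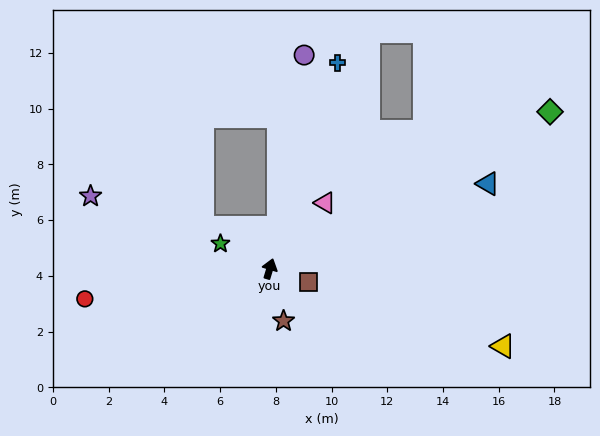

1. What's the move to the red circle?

turn left 116°, forward 6.7 m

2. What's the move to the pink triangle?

turn right 23°, forward 3.1 m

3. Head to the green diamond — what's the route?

turn right 44°, forward 11.5 m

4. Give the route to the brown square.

turn right 92°, forward 1.5 m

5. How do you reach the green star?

turn left 80°, forward 2.0 m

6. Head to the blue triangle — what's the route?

turn right 52°, forward 8.4 m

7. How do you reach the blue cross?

forward 7.8 m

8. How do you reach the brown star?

turn right 148°, forward 1.9 m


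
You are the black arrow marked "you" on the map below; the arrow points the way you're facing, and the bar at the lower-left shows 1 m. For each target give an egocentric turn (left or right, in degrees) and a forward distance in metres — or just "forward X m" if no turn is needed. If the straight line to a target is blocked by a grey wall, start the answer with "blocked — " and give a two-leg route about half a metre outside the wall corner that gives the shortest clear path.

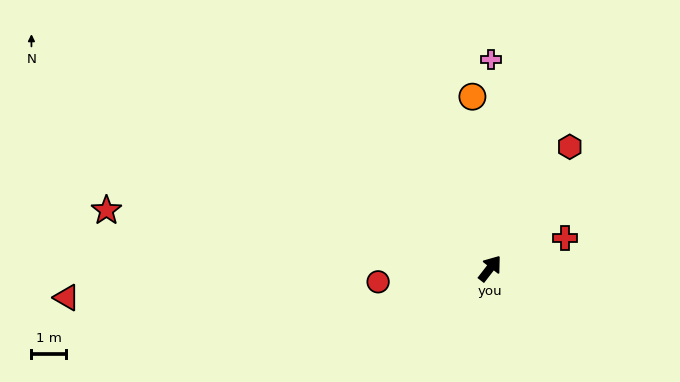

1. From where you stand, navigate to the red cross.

turn right 30°, forward 2.3 m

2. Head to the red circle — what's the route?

turn left 135°, forward 3.3 m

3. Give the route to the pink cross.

turn left 38°, forward 6.0 m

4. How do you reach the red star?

turn left 119°, forward 11.2 m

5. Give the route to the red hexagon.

turn left 4°, forward 4.2 m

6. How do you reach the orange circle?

turn left 44°, forward 5.0 m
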